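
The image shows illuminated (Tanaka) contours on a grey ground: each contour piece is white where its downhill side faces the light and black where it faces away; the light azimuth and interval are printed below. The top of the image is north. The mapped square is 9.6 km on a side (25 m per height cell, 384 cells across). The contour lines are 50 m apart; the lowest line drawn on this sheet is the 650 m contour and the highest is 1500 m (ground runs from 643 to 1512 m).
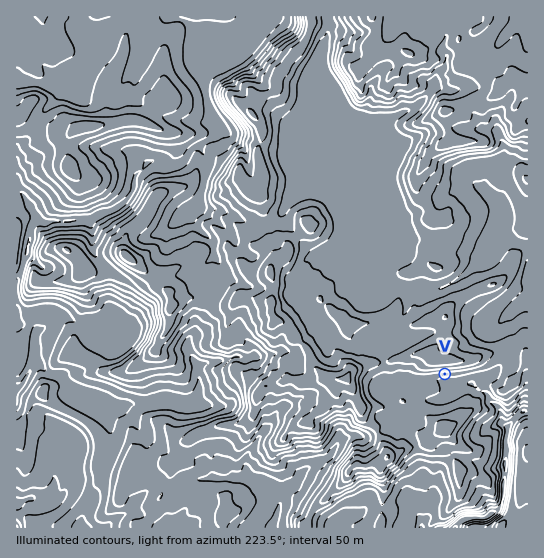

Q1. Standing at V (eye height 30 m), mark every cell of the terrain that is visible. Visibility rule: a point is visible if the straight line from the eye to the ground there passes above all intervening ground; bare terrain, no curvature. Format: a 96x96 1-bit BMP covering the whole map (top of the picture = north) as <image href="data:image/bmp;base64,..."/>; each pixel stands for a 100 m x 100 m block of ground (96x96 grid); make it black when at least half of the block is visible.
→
<image width="96" height="96" href="data:image/bmp;base64,Qk2+BAAAAAAAAD4AAAAoAAAAYAAAAGAAAAABAAEAAAAAAIAEAAATCwAAEwsAAAIAAAAAAAAA////AAAAAAAAAAAAAAAAAAAAAAAAAAAAAAAAAAAAAAAAAAAAAAAAAAAAAAAAAAAAAAAAAAAAAAAAAAAAAAAAAAAAAAAAAAAAAAAAAAAAAAAAAAAAAAAAAAAAAAAAAAAAAAAAAAAAAAAAAAAAAAAAAAAAAAAAAAAAAAAAAAAAAAAAAAAAAAAAAAAAAAAAAAAAAAAAAAAAAAAAAAAAAAAAAcAAAAAAAAAAAAAAAYcAAAAAAAAAAAAAAAfAAAAAAAAAAAAAAA/AAAAAAAAAAAAAAA/AAAAAAAAAAAAAAA+YAAAAAAAAAAAAAB+QgAAAAAAAAAAAADvDwAAAAAAAAAAAAGDH8AAAAAAAAAAAAGAf+AAAAAAAAAAAAHg//AAAAAAAAAAAAPh//hAAAAAAAAAAAPj//mAAAAAAAAAAAf////AAAAAAAAAAAf////gAAAAAAAAAA/////gAAAAAAAAAA/v///wAAAAAAAAAAeAH/f4AAAAAAAAAAQAB8A8AAAAAAAAAAAAAAAMAAAAAAAAAAAAAAAAAAAAAAAAAAAAAAAAAAAAAAAAAAAAAAAAAAAAAAAAAAAAAAAAAAAAAAAAAAAAAAAAAAAAAAAAAAAAAAAAAAAAAAAAAAAAAAAAAAAAAAAAAAAAAAAAAAAAAAAAAAAAAAAAAAAAAAAAAAAAAAAAAAAAAAAAAAAAAAAAAAAAAAAAAAAAAAAAAAAAAAAAAAAAAAAAAAAAAAAAAAAAAAAAAAAAAAAAAAAAAAAAAAAAAAAAAAAAAAAAAAAAAAAAAAAAAAAAAAAAAAAAAAAAAAAAAAAAAAAAAAAAAAAAAAAAAAAAAAAAAAAAAAAAAAAAAAAAAAAAAAAAAAAAAAAAAAAAAAAAAAAAAAAAAAAAAAAAAAAAAAAAAAAAAAAAAAAAAAAAAAAAAAAAAAAAAAAAAAAAAAAAAAAAAAAAAAAAAAAAAAAAAAAAAAAAAAAAAAAAAAAAAAAAAAAAAAAAAAAAAAAAAAAAAAAAAAAAAAAAAAAAAAAAAAAAAAAAAAAAAAAAAAAAAAAAAAAAAAAAAAAAAAAAAAAAAAAAAAAAAAAAAAAAAAAAAAAAAAAAAAAAAAAAAAAAAAAAAAAAAAAAAAAAAAAAAAAAAAAAAAAAAAAAAAAAAAAAAAAAAAAAAAAAAAAAAAAAAAAAAAAAAAAAAAAAAAAAAAAAAAAAAAAAAAAAAAAAAAAAAAAAAAAAAAAAAAAAAAAAAAAAAAAAAAAAAAAAAAAAAAAAAAAAAAAAAAAAAAAAAAAAAAAAAAAAAAAAAAAAAAAAAAAAAAAAAAAAAAAAAAAAAAAAAAAAAAAAAAAAAAAAAAAAAAAAAAAAAAAAAAAAAAAAAAAAAAAAAAAAAAAAAAAAAAAAAAAAAAAAAAAAAAAAAAAAAAAAAAAAAAAAAAAAAAAAAAAAAAAAAAAAAAAAAAAAAAAAAAAAAAAAAAAAAAAAAAAAAAAAAAAAAAAAAAAAAAAAAAAAAAAAAAAAAAAAAAAAAAAAAAAAAAAAAAAAAAAAAAAAAAAAAAAA="/>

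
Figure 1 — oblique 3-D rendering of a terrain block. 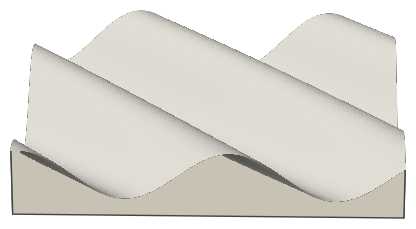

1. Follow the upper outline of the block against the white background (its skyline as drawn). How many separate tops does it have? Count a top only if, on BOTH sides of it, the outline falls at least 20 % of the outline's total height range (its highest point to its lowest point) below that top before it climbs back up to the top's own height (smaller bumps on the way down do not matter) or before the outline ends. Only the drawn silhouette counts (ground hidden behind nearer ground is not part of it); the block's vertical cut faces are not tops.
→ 2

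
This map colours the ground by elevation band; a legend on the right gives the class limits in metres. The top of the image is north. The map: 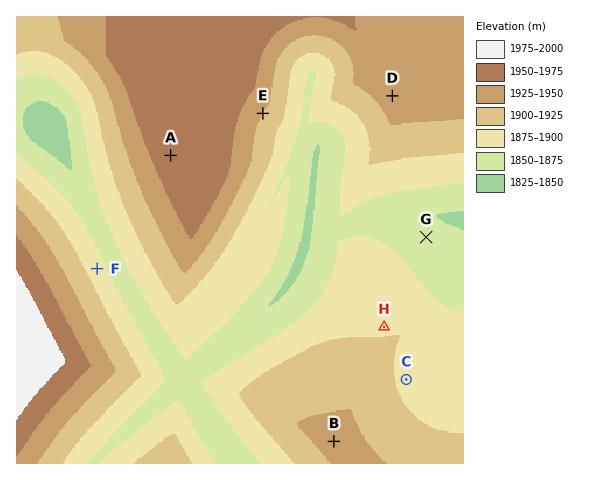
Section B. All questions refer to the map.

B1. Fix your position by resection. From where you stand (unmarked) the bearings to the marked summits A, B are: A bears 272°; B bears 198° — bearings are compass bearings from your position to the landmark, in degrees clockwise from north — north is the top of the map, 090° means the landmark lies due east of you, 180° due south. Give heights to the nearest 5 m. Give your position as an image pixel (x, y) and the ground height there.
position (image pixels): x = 424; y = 164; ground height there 1895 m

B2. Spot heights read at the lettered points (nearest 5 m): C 1895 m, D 1940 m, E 1925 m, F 1885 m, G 1860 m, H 1900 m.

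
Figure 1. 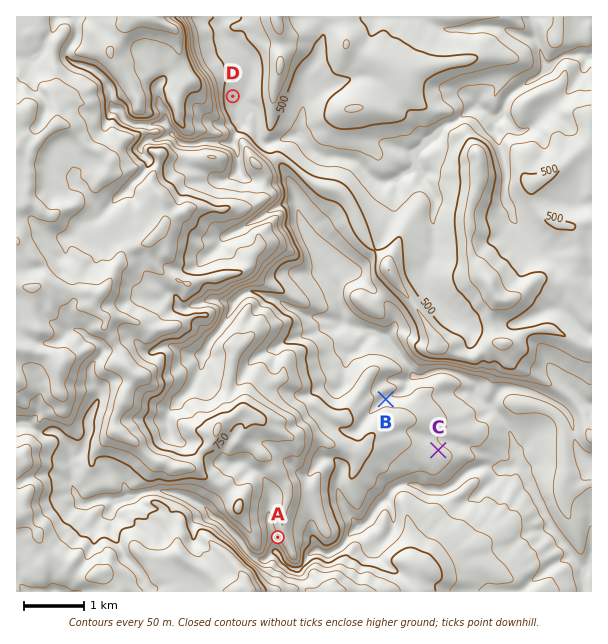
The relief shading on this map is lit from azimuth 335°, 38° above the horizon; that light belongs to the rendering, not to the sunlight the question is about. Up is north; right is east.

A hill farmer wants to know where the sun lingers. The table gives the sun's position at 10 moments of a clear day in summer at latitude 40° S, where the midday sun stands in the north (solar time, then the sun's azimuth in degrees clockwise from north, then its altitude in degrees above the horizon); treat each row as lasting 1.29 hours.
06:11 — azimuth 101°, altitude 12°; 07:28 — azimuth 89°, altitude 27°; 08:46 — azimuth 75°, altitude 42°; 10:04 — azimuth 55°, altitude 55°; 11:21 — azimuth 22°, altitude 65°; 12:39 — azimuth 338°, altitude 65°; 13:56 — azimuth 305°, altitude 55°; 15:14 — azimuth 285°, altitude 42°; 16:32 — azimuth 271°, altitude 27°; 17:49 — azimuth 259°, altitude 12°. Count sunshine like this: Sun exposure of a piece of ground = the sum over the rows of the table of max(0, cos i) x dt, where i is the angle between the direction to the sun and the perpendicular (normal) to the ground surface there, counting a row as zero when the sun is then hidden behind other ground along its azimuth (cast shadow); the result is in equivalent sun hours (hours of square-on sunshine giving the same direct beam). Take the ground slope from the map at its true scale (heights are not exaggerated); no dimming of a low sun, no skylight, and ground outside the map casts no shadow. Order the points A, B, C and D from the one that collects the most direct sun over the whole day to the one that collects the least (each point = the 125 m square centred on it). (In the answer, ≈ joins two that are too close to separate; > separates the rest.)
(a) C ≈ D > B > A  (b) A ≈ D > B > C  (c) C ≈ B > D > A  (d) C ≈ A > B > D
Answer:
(c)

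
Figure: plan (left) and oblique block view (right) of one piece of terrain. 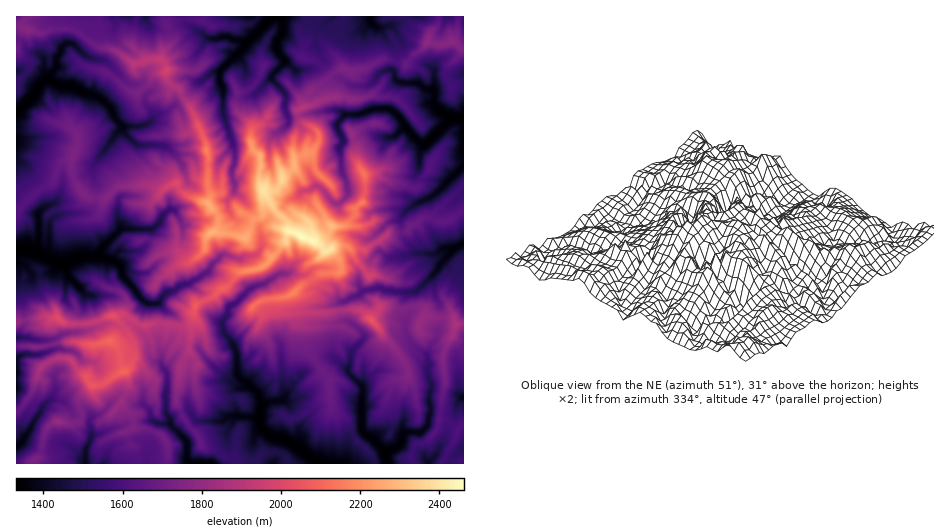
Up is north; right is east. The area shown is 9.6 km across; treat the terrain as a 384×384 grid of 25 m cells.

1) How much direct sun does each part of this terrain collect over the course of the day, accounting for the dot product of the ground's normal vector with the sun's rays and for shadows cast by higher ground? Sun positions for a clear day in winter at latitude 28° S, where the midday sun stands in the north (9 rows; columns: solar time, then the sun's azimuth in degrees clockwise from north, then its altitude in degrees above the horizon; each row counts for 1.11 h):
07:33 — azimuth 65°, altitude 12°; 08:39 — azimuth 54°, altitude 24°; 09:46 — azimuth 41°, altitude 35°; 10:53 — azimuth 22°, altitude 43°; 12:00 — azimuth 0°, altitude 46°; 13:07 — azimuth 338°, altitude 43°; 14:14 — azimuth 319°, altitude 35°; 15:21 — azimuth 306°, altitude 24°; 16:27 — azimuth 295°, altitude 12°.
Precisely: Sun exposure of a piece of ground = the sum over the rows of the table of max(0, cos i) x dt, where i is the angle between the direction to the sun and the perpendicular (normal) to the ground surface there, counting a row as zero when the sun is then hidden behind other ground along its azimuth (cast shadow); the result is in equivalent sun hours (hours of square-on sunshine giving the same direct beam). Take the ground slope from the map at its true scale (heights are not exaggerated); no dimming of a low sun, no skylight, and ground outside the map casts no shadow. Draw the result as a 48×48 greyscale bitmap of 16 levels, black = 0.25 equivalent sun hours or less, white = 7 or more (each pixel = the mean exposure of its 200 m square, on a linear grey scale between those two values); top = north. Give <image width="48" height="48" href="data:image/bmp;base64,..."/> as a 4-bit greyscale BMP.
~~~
<image width="48" height="48" href="data:image/bmp;base64,Qk32BAAAAAAAAHYAAAAoAAAAMAAAADAAAAABAAQAAAAAAIAEAAATCwAAEwsAABAAAAAAAAAAAAAAABEREQAiIiIAMzMzAERERABVVVUAZmZmAHd3dwCIiIgAmZmZAKqqqgC7u7sAzMzMAN3d3QDu7u4A////AMuZq4Z1eJqph0EBeruGnNuHeHepmpl7m+66u3WGmHmplVRqy83N7aZWZ3nIvaRZmmuoh1SYR6mIyUm7yqvtuIdmZ62VWdxmp0e2MmU3umeds0zMvKqlRGd1Z5U4dVa3mVSsiqZ0N6qEQ6qqzeuGRkiGd3ZEVGRprVVc7KZJh6pVJoRXRTeb3ripm4i3dXdavLU3uXMliIdGR1aGhpmKy8uZqneYhXlYnMhDZoRCNlVlV1ibvetkWHiqpld5hYhphXdFV1amImVlSGm7uaZZd6aKiYapiIhYdpmHeIzdk0SZWHZYeEV2ZYub2SWtyqhol4q0FL/KvajGWpmUVVJWZTW9tIZXibh5mEeMu4VIm7l1aoomdEhoZ3iYVZd3e7hph2d1QhVli7qGl6V6hEJYZ4mHdGllm5RpZnUzbP/+3MqIiYSIYVJHRmZmZCVluVZqhxVCABSd7LdneYaGMydUNFZmaFE6mYqYpbqZjf/Gar/923iTNjNiJFVUVDe6qauZrf3u3t7+/73sZrcgJZV3d4msp5/YipvNze/+6s3u/rUSrs1zAXyWQjVWZ8rO3u7p7O7f/Lc0fHQxKOy6QwXO/IiFIiRmVXzc3M3e7GWt2VnEABje1AAFnOlCBSECWIbNy9qq2s7tyIaccQA2iGMAJWiodSjO2st7yrz8qt7tt4pIyWETzd/CAGUBWVus3buou8yodniIWK3Zm9ogEQSbEQJTZXR0V6qavXiIVURXlVO93LlgAzVnUQKOvN1jSGZ0RzV3dlRCa97duaqEWcdXc63bqFOJl2Z1RVZnl1QzRTEXmKvt3dhqz/3LmIg325hVRolmrMuWQiQhh1ZJuJtnvM7e7YrLm9y8yKQ5qGWHM0VQE3V7qspnzfy9uqNndq7rzcpCV3i6RrukEn3pa4d5ecvEKMuauTOMu8y3WJ3cpWarOOu9hpi7ZjVCdXmIRIdY29zLiM3M3t3d7JqqhJrrl1UslVdnq9t1ndy7mKvN3Nzc26updXqp2pW8VY3ZiJqXWairuoit3c2967mGhXipy4aKdd7v25m5mt3bu6l63N/+uHaYZpnMzNx5aO3NzczbmbvMzLqGvoMiRGjLhXy93d6oRt3d27etuoZWeLqoa77sqoi6dbyXvcu7VrlASUJa2sqIq93NpDSbqqvLab+4eM74Xf2rlEuYzcvu3d7rh2ZYu43IWP/qdYm6MjaqQq3Ldnvb7/3pVnhEN8zpff/uatpQABAAGbqUJUes7uuEVnaYVu66eqvumOztzeyL3LqJh5eMuWMzarpXfM2nS+mbTO7N7Jva3LZGqsVnYyQ2mDRkZ1KIfcx2zu/8lnaLUBJnq1hliHnMhWNqzNtDjrmUmVe9zdtSJ2loZVqWebpkSO3M2a3qer3sdZvK3//rvYMklZU1WXNYzK/+zbrsdr3KfNy87d3uzNYjF3QUEBjd3f7u69ypl2vHrLzNu97tuqu+zIrKdqy7ze7bzbUzJWW8icvLqqzcy7zb7NurzMu83+y7zJm93uuNvMuryquGe+/s6w=="/>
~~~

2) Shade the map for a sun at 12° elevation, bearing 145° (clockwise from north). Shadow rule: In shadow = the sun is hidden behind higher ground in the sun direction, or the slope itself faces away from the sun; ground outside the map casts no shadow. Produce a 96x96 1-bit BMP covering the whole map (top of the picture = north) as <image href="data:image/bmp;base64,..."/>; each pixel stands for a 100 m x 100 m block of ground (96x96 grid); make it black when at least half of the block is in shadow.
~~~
<image width="96" height="96" href="data:image/bmp;base64,Qk2+BAAAAAAAAD4AAAAoAAAAYAAAAGAAAAABAAEAAAAAAIAEAAATCwAAEwsAAAIAAAAAAAAA////AAAAAADgAYAAAAAAgAAAwGD4AQAAAAAwCAAA8HP4AwAABAAwYAAB+HL4A4QADgI/4AAB+Dj4AcMADgY/wAAx/Dj8AeAAfAY/ggAyfxz8AfwAHAY+AABDf4D8Ab8HggccAAABP8L+AAefB/+AAAAwMcJ/zMAeZ//GAgAwHcM/+PAIYA+POQA4HeYf8DgkgAAP/MB8AOKf4BwgwAAP/gB8AOPPwAwAwAAP/wB+AePvmAYBwAGO/4B2AODgzAAJwAPIccB4AODwRAABwAPCGAB8AODwAOAAwAAAHAB+APDwCHAA4AAADwA/AOD4/3wB4AAADwA/4OD4f/8B4AGABwGHAOD8H/4B4AHAAAGAAOD/H/gBcAHgAAGAAOD//gABsAmwAAHAAOD//AAAmAmQAAHAAHD/4AAASAOAAADgAGD///AAAAOAAAB4ADD///gAAAHAAAA4ADjgf/wAAADgAAAgADwwH/wAAAhwAAAADDwAH/g9+A4wAAAADB/9v+B/8A8AAAB4Dg3/v///+A+AAAB4Djz/////3AfAAf/8Bz7//////gfwAB/+P/j//////4P+AA////z//////+P/4AP///z////x//H/8AH///z////9//3/+AD+B/D////8//z//gBAG/D/////P/wP/wAhn/D/////g/vD+/gbx/j/////wf/5/OAb83z/////+P/8fwAb+Dz//////j/+B4AN//7//////x//AYAAAD///////w8fADAwAB///////wAegDt4AAb/+D///4APwTn+AAB/4A///8PDjmAPAAAfgA///+fA/kAHsAAPgA///+/H/D5j+AAP/gf//+fn+/84fDAO/4fH/4Yz//8/f7wPQAYD/4/w//8ff96H8AID/g/w/3+AH+fA8AP4/4/w/3/AH/PgQHP8/8fwP//gA/lwIPgef9fwH+fgAPx8IPwH/7f5B8fAAH7+MP///7f9gA/ABj//AP///7f/gD+ADh/7Af///7f/gH/ABw/7Af///7/34H/+Bwf5gP///7/38D//B4DH4P///5/38D//Z4D/4H///x///D//d8D/8H///5///x+/v+D/+D///5/f/x+f3/D/8D///z///5+P7/j/4B///z///58P//jAAA///n///58AfPzgBD///n///7/gOH7wRj///v/////8sB7/59///P//////IHz/+////f//////gAD/+////f///F/+AQD///7//////wAAAAB///wJ/////+DAADB///AP///////z4Hg//gDjD//////9/XA/+AHyP/////v8/HCfwAMAP////8Ae4GDPgAYAD////+APwGDH8DgHB/////gD4HAA8fAH///////wIHACw+DwD//////8MDwA98H+z7//8f/+eAwAfwf/b///+f///AAAfD//v///+f///gAAeH//y///+P///zgAAP//xf//+P///zwAAP//w///8P///7wmQH//AAD/8ID///6gQH/+ADPP+BB9//7AAH///x/3+Bgef/4="/>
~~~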